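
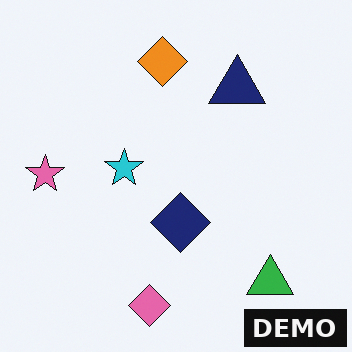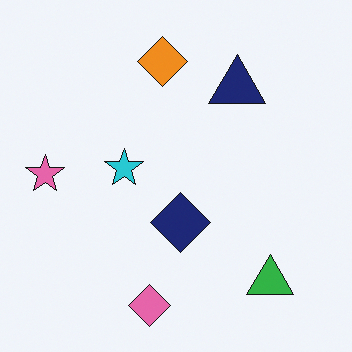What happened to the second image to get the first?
Watermarked with the text "DEMO" in the lower-right corner.

A dark label reading "DEMO" appears in the lower-right corner.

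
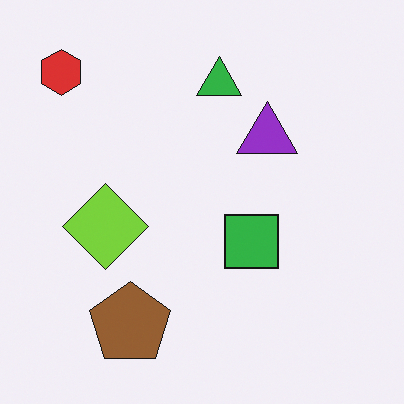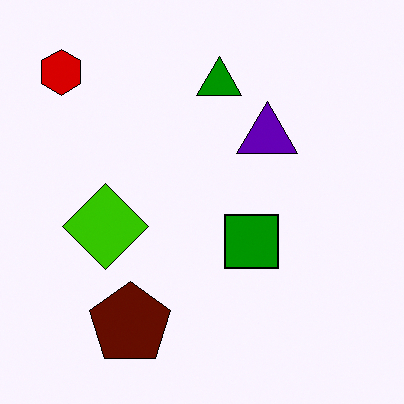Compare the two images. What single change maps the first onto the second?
Boosted in contrast.

Tones are pushed away from mid-grey across the whole image — a global contrast change.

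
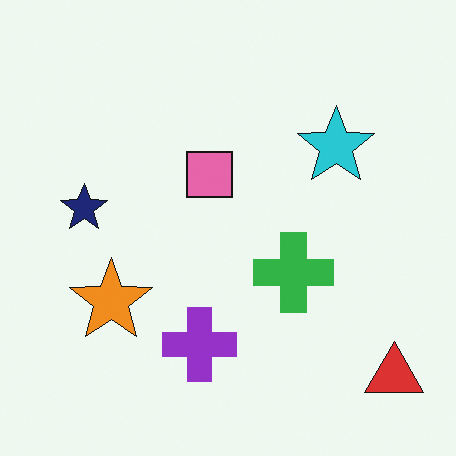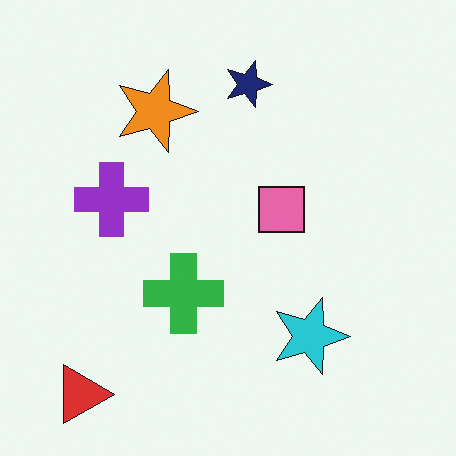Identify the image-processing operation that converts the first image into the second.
The second image is the first rotated 90° clockwise.

The red triangle sits in the bottom-right of the first image and the bottom-left of the second — consistent with a whole-image 90° clockwise rotation.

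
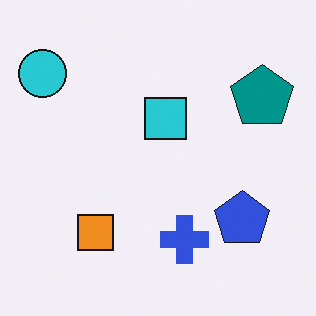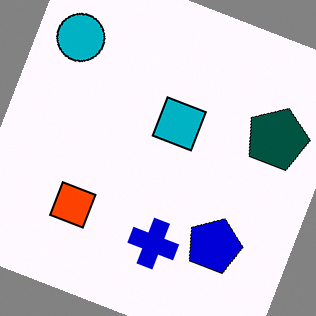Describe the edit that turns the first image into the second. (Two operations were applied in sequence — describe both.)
The image was given much higher contrast, then rotated clockwise by a clearly visible amount.

Tones are pushed away from mid-grey across the whole image — a global contrast change. Every shape is tilted by the same angle and the image corners show triangular fill wedges — a whole-image rotation by a non-right angle.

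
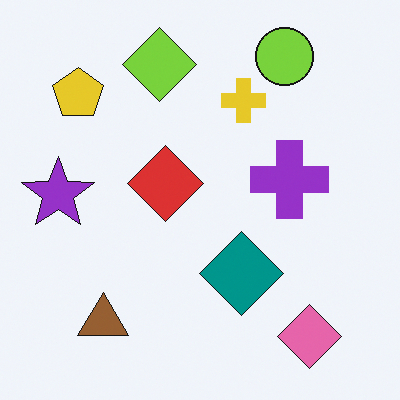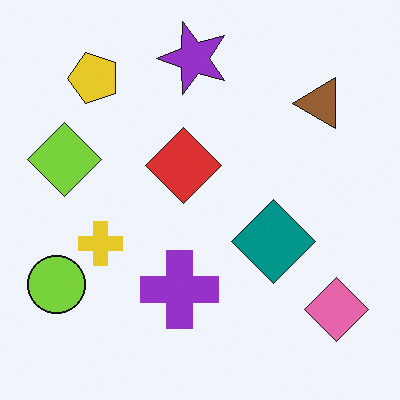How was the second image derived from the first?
The image was transposed (reflected across the top-left ↔ bottom-right diagonal).

Shapes have swapped their row and column positions — what was in the top-right is now in the bottom-left — a diagonal reflection.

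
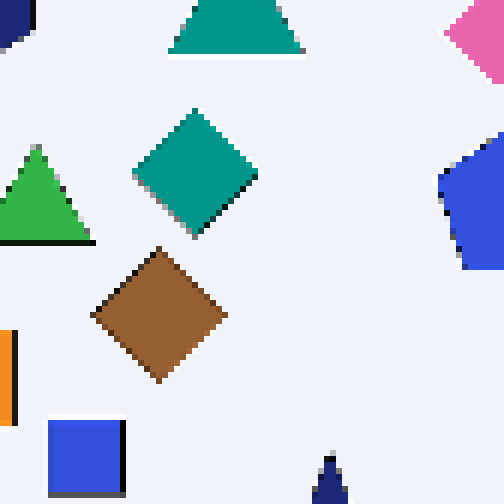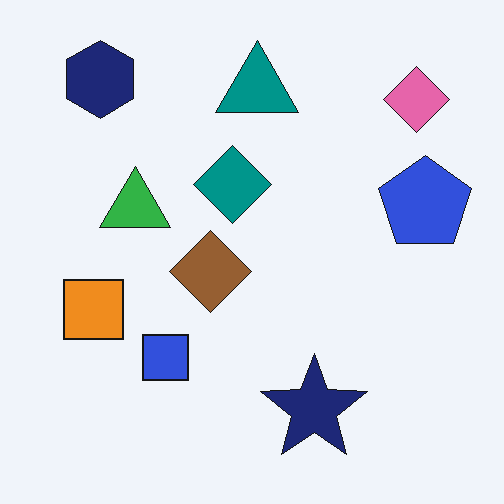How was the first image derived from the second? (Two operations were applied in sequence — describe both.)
This is the original image cropped to a noticeably smaller region and rescaled, then moderately pixelated.

The visible shapes are larger and the field of view is narrower; shapes near the original edges may be partly or wholly outside the frame — a crop-and-rescale. Shapes are reduced to large square blocks; fine edges and outlines are lost — a downscale-then-upscale (mosaic) effect.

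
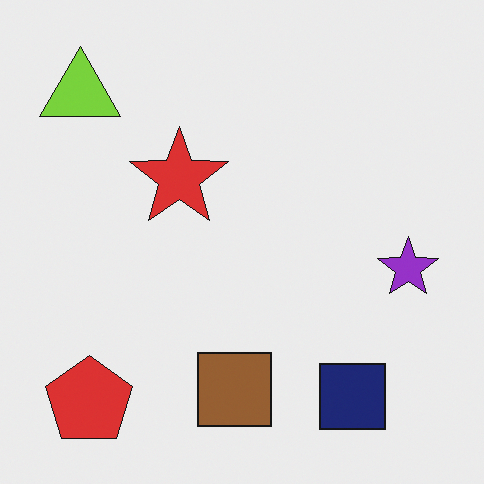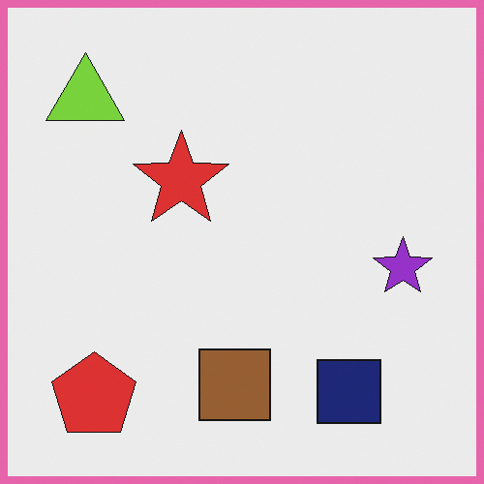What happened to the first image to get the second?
Framed with a pink border.

A solid pink frame runs around the edge of the second image, with the content slightly shrunk inside it.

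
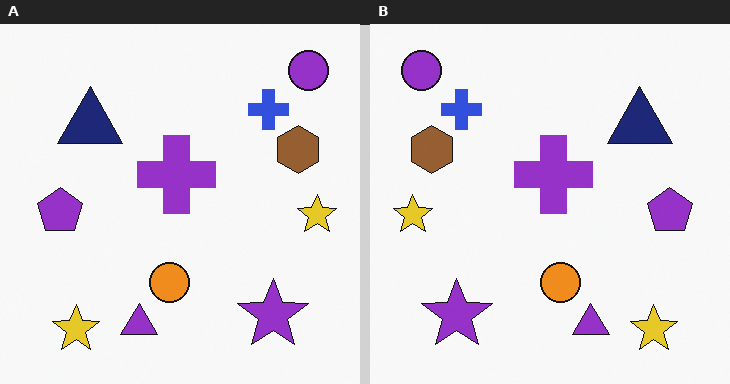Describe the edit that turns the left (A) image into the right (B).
The transformation is: flipped horizontally (left ↔ right).

The purple circle is in the top-right of the left (A) image and the top-left of the right (B) — shapes on opposite sides of the vertical midline have swapped in a mirror flip.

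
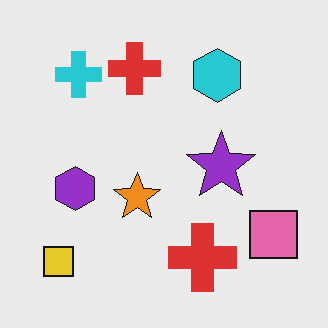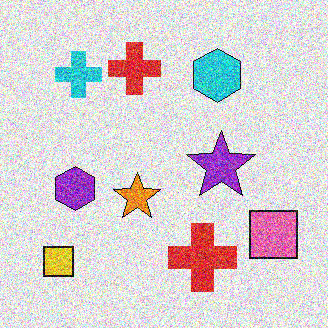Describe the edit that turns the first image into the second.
The second image is the first degraded with heavy additive noise.

Random speckle covers the whole image, including the flat background.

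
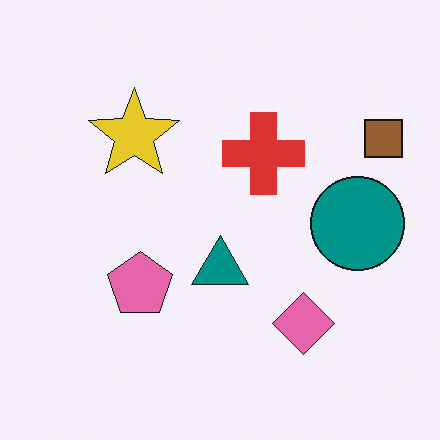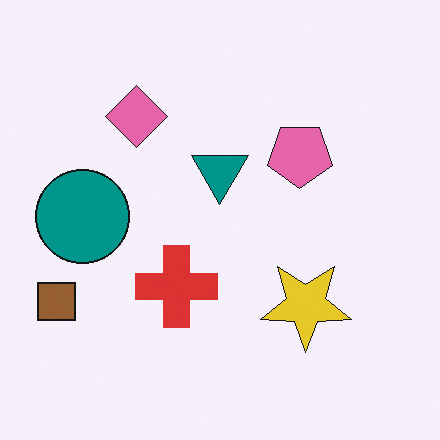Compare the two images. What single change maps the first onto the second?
The transformation is: rotated 180°.

The brown square sits in the top-right of the first image and the bottom-left of the second — consistent with a whole-image 180° rotation.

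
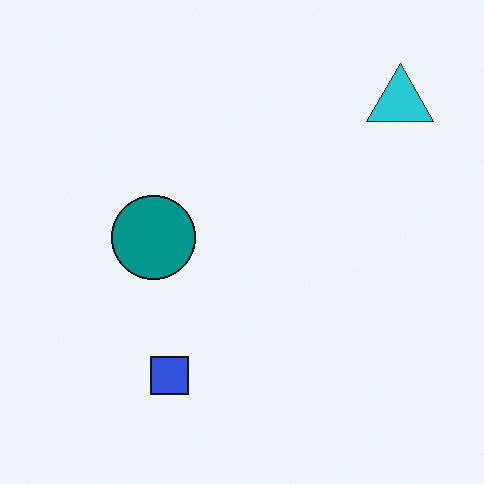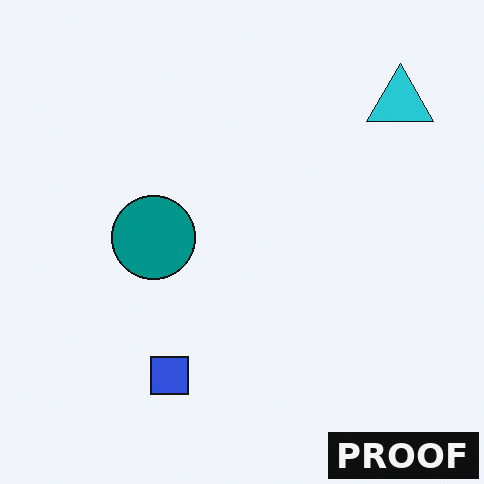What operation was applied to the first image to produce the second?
Watermarked with the text "PROOF" in the lower-right corner.

A dark label reading "PROOF" appears in the lower-right corner.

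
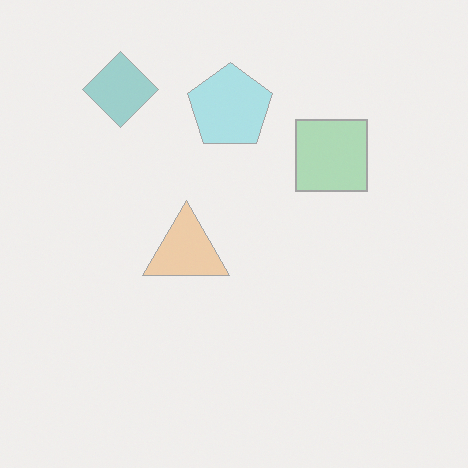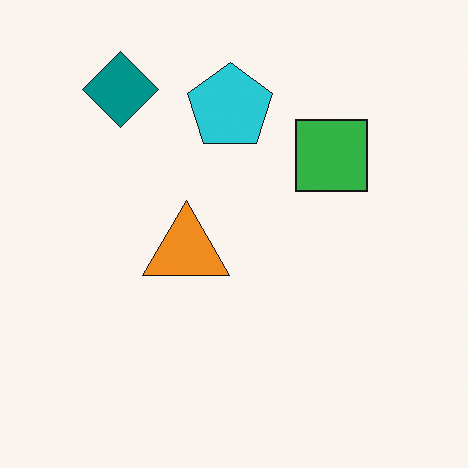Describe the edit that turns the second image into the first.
The first image is the second given much lower contrast.

Tones are pushed toward mid-grey across the whole image — a global contrast change.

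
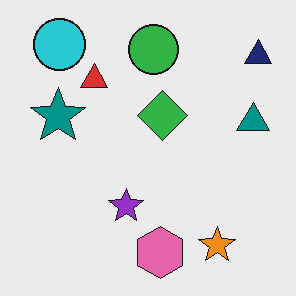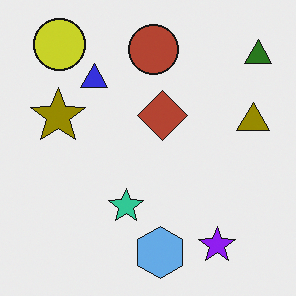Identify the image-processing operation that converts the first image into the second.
Hue-shifted by a large amount.

Every shape's color has rotated by the same amount around the hue wheel — a uniform hue shift.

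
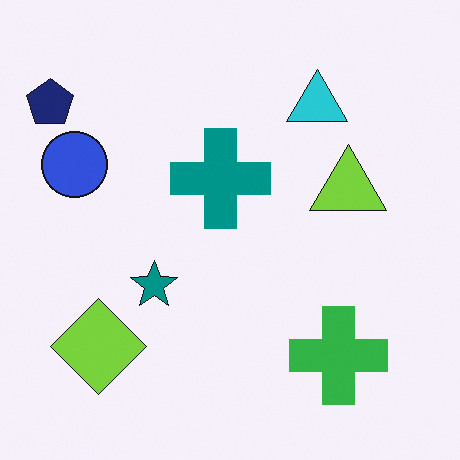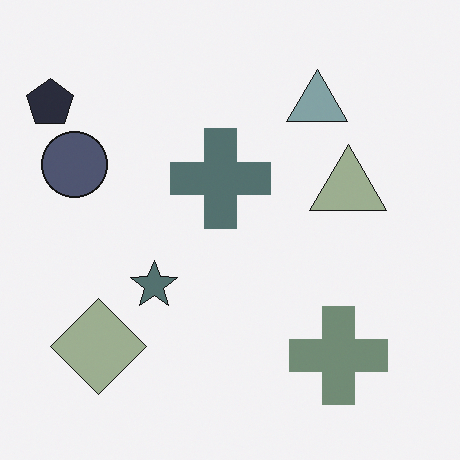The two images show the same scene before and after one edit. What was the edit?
The image was heavily desaturated.

All colors are more muted and greyish — a global saturation change.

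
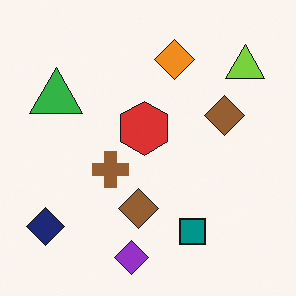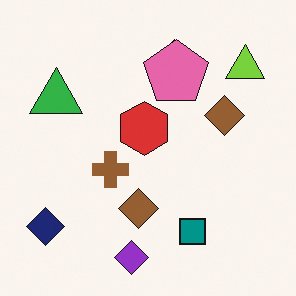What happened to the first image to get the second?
This is the original image overlaid with an additional pink pentagon.

A pink pentagon appears in the second image that is absent from the first.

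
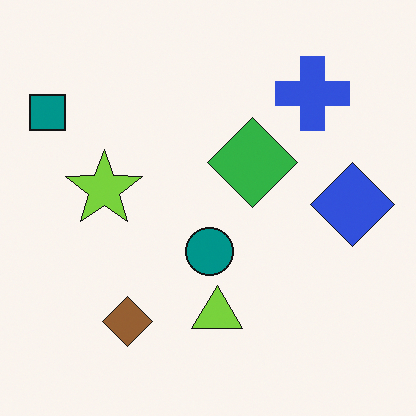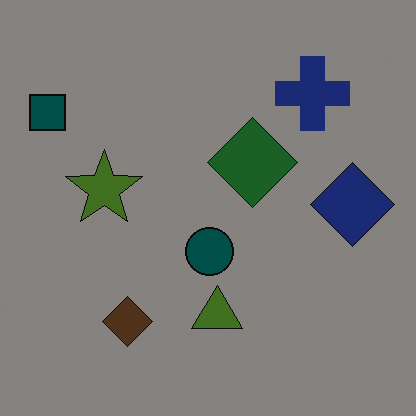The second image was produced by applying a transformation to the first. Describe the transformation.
The image was darkened a lot.

Every pixel — background and shapes alike — is uniformly darkened.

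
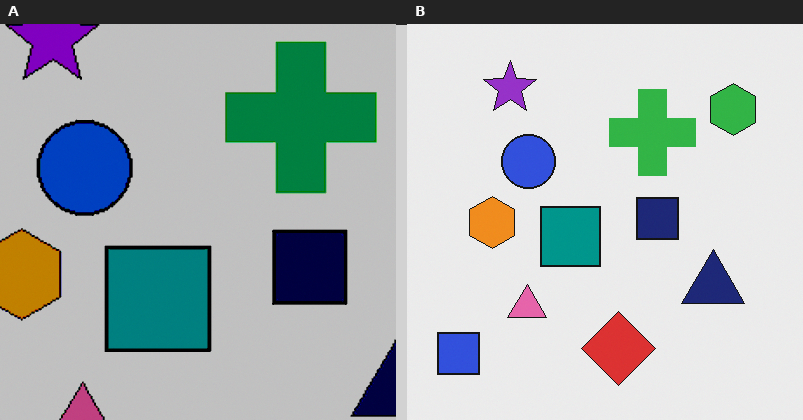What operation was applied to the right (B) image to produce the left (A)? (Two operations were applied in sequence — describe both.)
The left (A) image is the right (B) cropped to a noticeably smaller region and rescaled, then aggressively posterized.

The visible shapes are larger and the field of view is narrower; shapes near the original edges may be partly or wholly outside the frame — a crop-and-rescale. Each flat color has snapped to a coarser quantized level — most visibly, the near-white background has dropped to a flat grey.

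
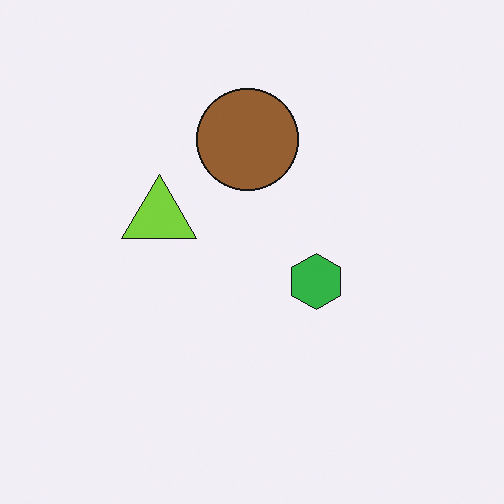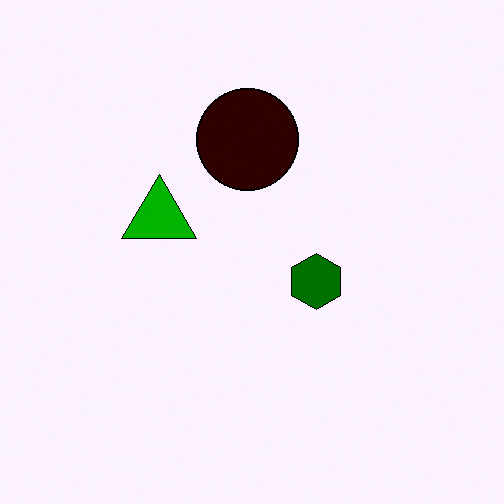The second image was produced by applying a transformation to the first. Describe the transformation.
It was boosted in contrast.

Tones are pushed away from mid-grey across the whole image — a global contrast change.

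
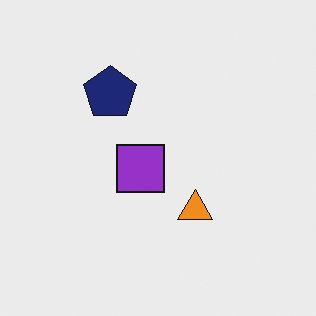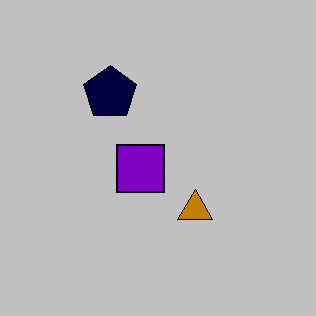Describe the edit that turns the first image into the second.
The image was aggressively posterized.

Each flat color has snapped to a coarser quantized level — most visibly, the near-white background has dropped to a flat grey.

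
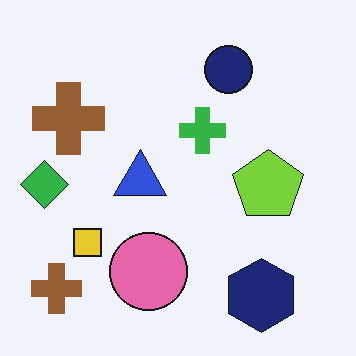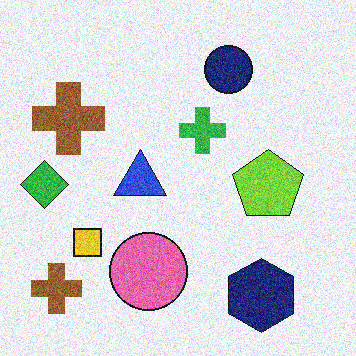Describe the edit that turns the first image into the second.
This is the original image degraded with moderate additive noise.

Random speckle covers the whole image, including the flat background.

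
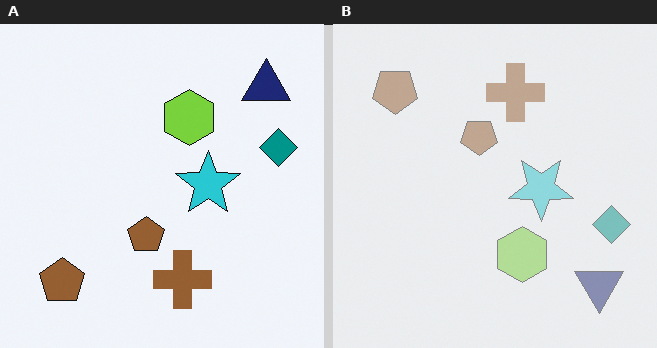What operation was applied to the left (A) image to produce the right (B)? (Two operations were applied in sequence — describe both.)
The right (B) image is the left (A) given much lower contrast, then flipped vertically (top ↔ bottom).

Tones are pushed toward mid-grey across the whole image — a global contrast change. The navy triangle is in the top-right of the left (A) image and the bottom-right of the right (B) — shapes on opposite sides of the horizontal midline have swapped in a mirror flip.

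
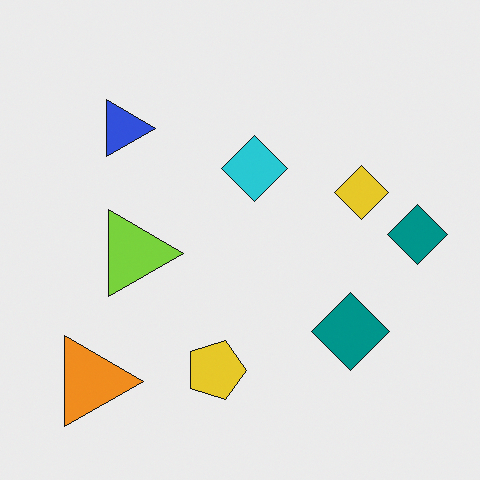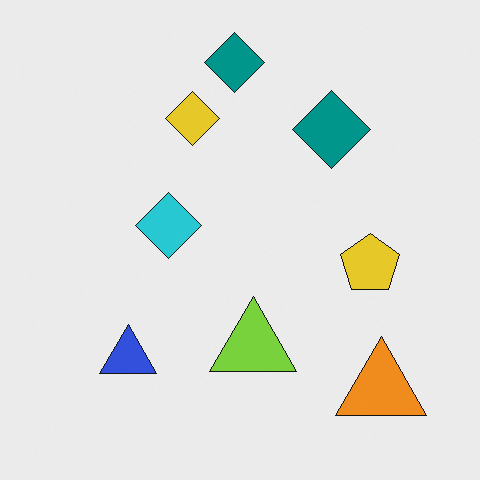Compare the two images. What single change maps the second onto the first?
This is the original image rotated 90° clockwise.

The orange triangle sits in the bottom-right of the second image and the bottom-left of the first — consistent with a whole-image 90° clockwise rotation.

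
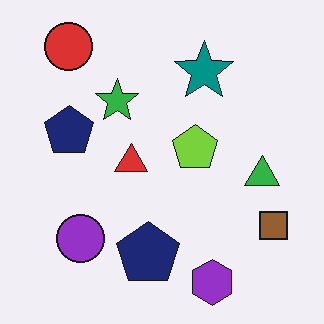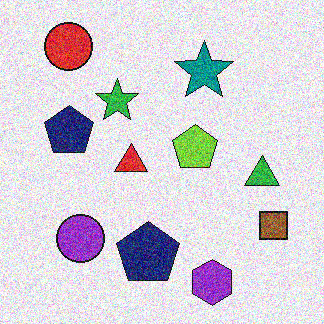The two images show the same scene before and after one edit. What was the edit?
This is the original image degraded with a thick layer of grain.

Random speckle covers the whole image, including the flat background.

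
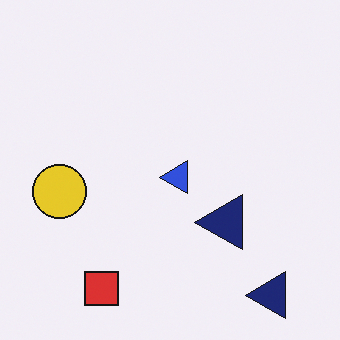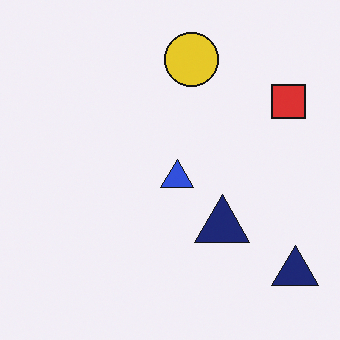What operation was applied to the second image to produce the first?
The transformation is: transposed (reflected across the top-left ↔ bottom-right diagonal).

Shapes have swapped their row and column positions — what was in the top-right is now in the bottom-left — a diagonal reflection.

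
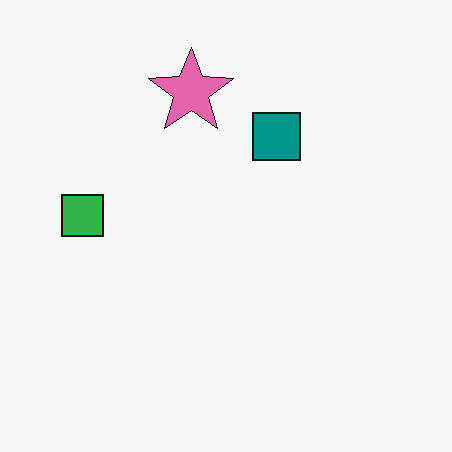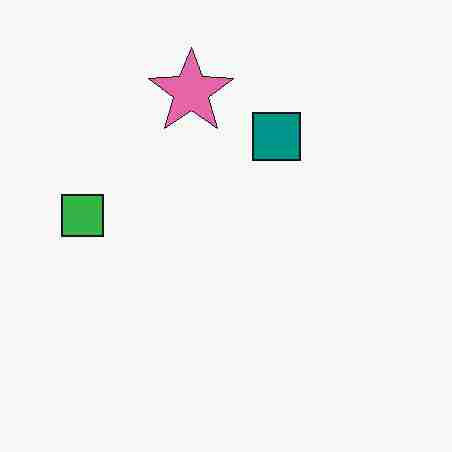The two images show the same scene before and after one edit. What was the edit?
The transformation is: heavily JPEG-compressed with obvious blocking artifacts.

Blocky 8×8 compression artifacts appear around shape edges and the flat background shows ringing — characteristic JPEG degradation.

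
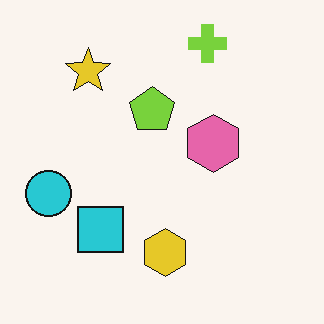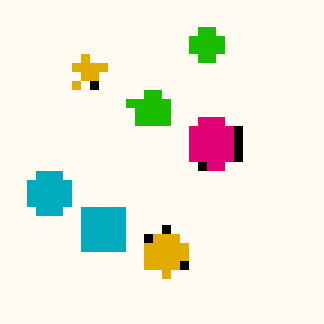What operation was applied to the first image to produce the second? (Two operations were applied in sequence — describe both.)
This is the original image boosted in contrast, then heavily pixelated into large blocks.

Tones are pushed away from mid-grey across the whole image — a global contrast change. Shapes are reduced to large square blocks; fine edges and outlines are lost — a downscale-then-upscale (mosaic) effect.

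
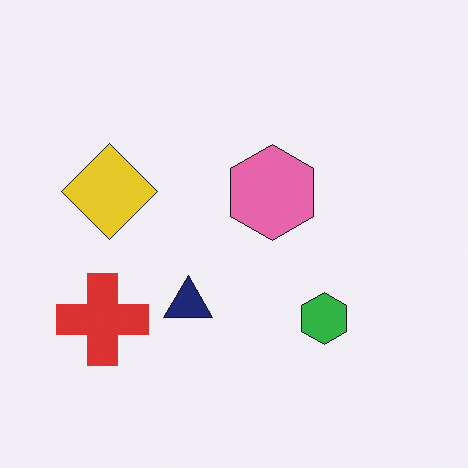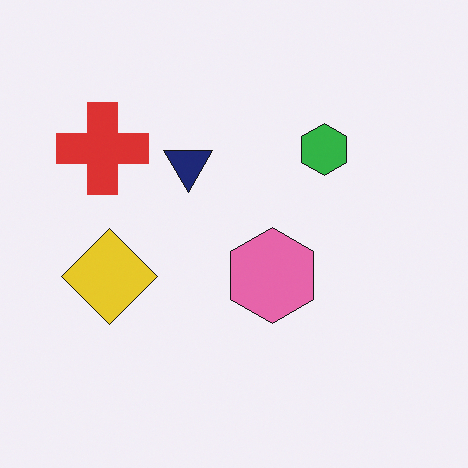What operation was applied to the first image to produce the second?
The second image is the first flipped vertically (top ↔ bottom).

The red cross is in the bottom-left of the first image and the top-left of the second — shapes on opposite sides of the horizontal midline have swapped in a mirror flip.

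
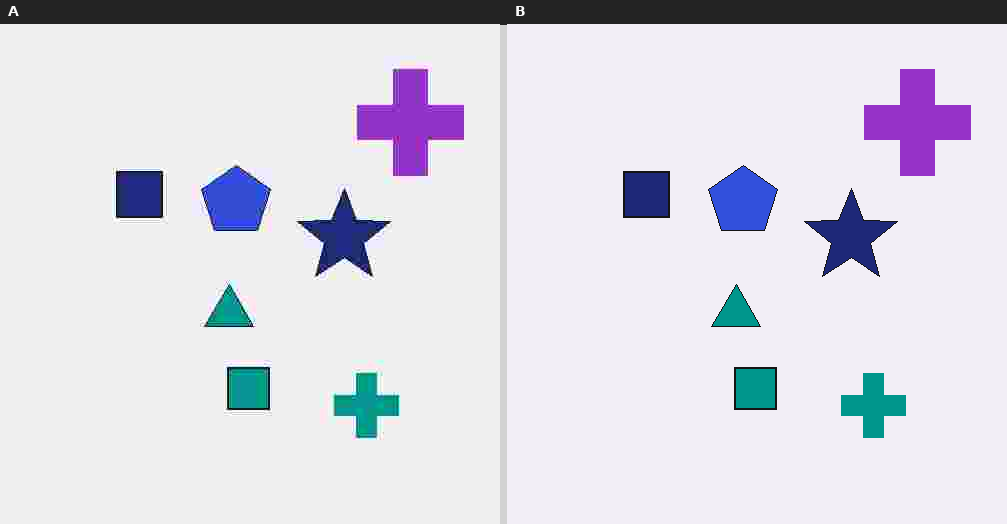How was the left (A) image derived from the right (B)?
It was heavily JPEG-compressed with obvious blocking artifacts.

Blocky 8×8 compression artifacts appear around shape edges and the flat background shows ringing — characteristic JPEG degradation.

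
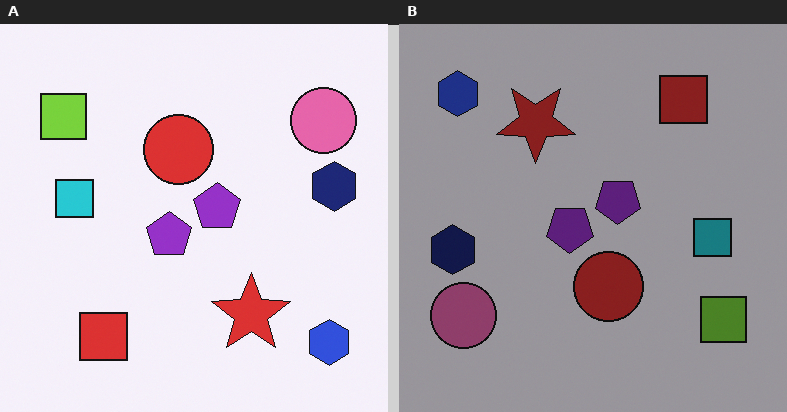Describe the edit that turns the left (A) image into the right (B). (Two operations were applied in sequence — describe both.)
This is the original image noticeably darkened, then rotated 180°.

Every pixel — background and shapes alike — is uniformly darkened. The blue hexagon sits in the bottom-right of the left (A) image and the top-left of the right (B) — consistent with a whole-image 180° rotation.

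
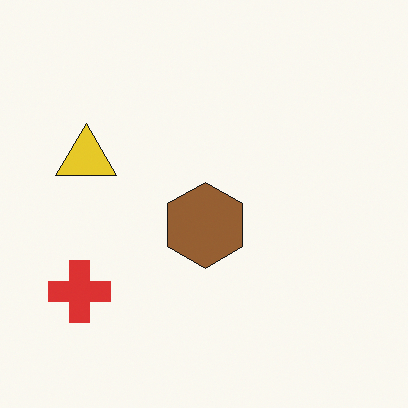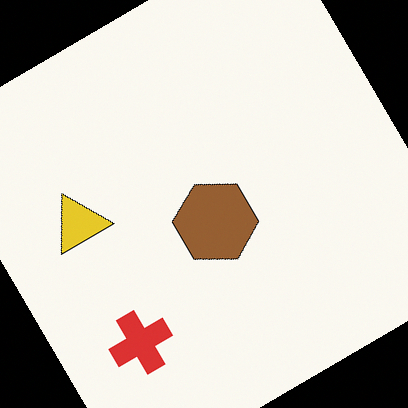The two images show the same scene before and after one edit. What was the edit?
The transformation is: rotated counter-clockwise by a large amount — several tens of degrees.

Every shape is tilted by the same angle and the image corners show triangular fill wedges — a whole-image rotation by a non-right angle.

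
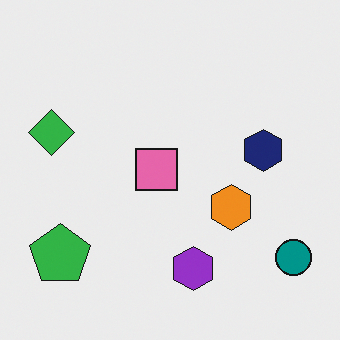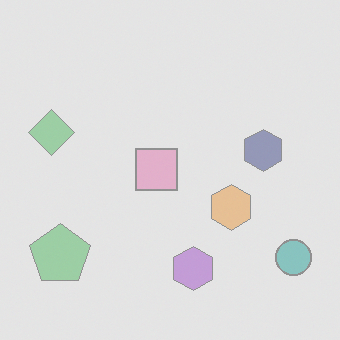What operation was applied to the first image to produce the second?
The second image is the first given much lower contrast.

Tones are pushed toward mid-grey across the whole image — a global contrast change.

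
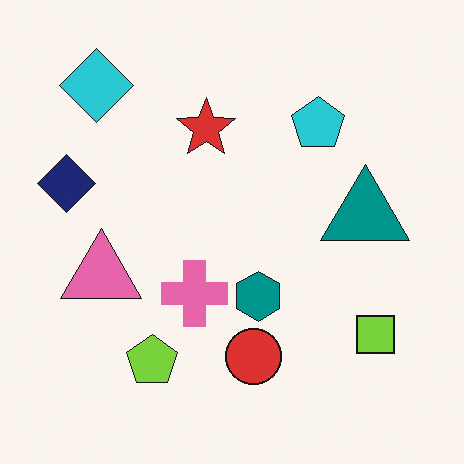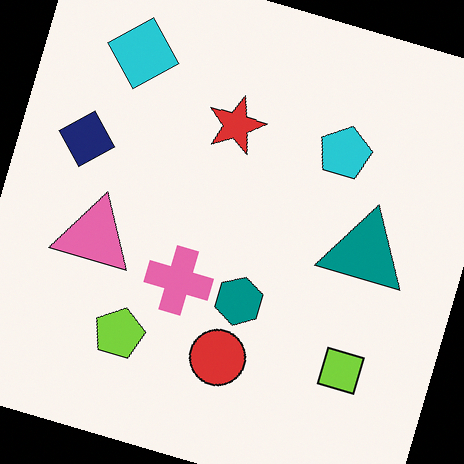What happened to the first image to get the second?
Rotated clockwise by a clearly visible amount.

Every shape is tilted by the same angle and the image corners show triangular fill wedges — a whole-image rotation by a non-right angle.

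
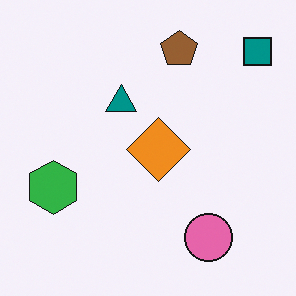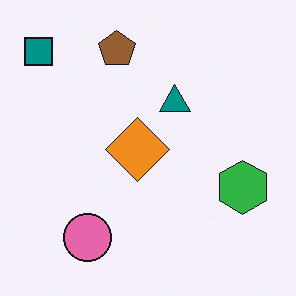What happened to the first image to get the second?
The second image is the first flipped horizontally (left ↔ right).

The teal square is in the top-right of the first image and the top-left of the second — shapes on opposite sides of the vertical midline have swapped in a mirror flip.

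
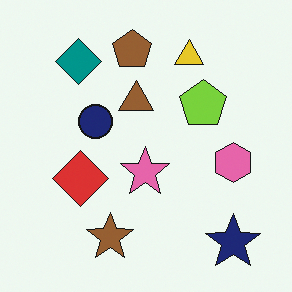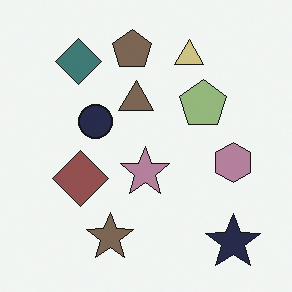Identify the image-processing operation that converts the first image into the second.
It was heavily desaturated.

All colors are more muted and greyish — a global saturation change.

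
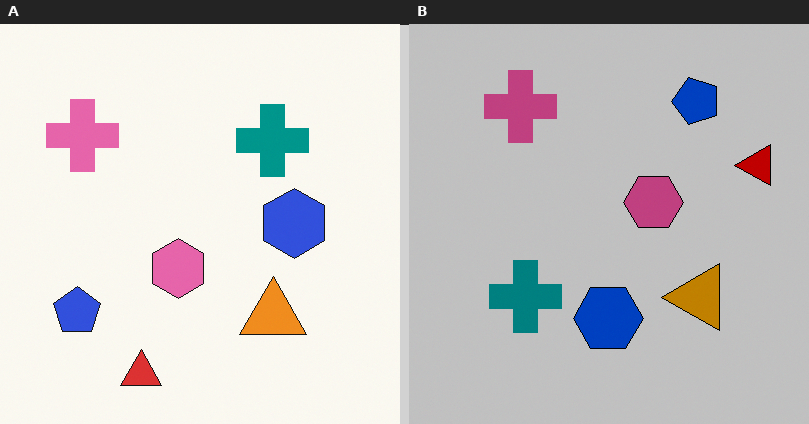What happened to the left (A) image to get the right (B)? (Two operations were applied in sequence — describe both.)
It was transposed (reflected across the top-left ↔ bottom-right diagonal), then heavily posterized to just a handful of flat colors.

Shapes have swapped their row and column positions — what was in the top-right is now in the bottom-left — a diagonal reflection. Each flat color has snapped to a coarser quantized level — most visibly, the near-white background has dropped to a flat grey.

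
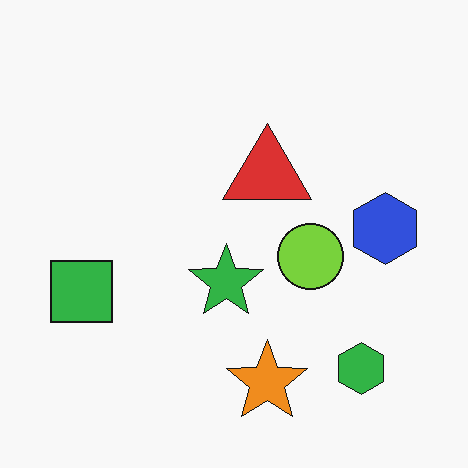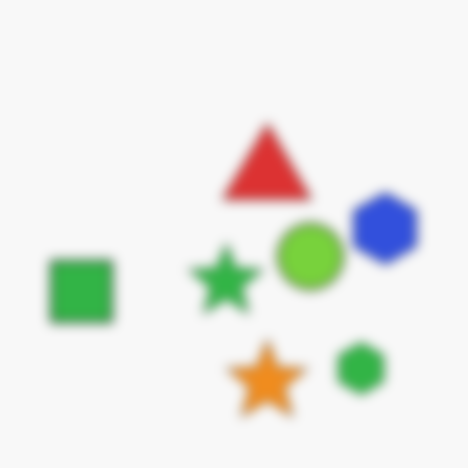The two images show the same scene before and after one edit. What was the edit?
The transformation is: strongly gaussian-blurred.

Shape edges and outlines are uniformly softened across the whole image.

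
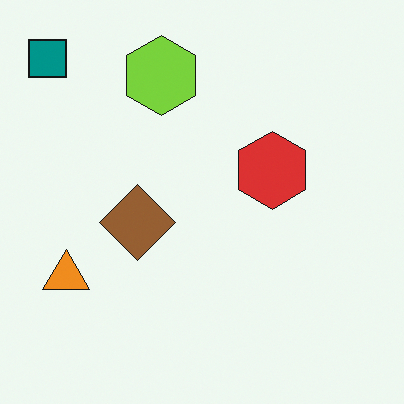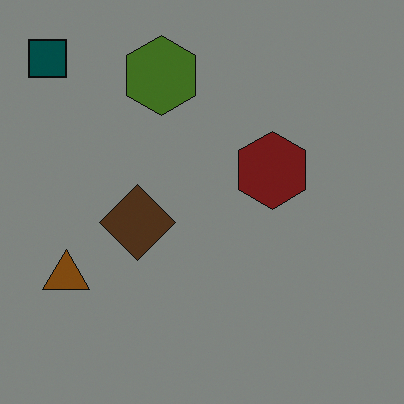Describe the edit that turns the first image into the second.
The transformation is: darkened a lot.

Every pixel — background and shapes alike — is uniformly darkened.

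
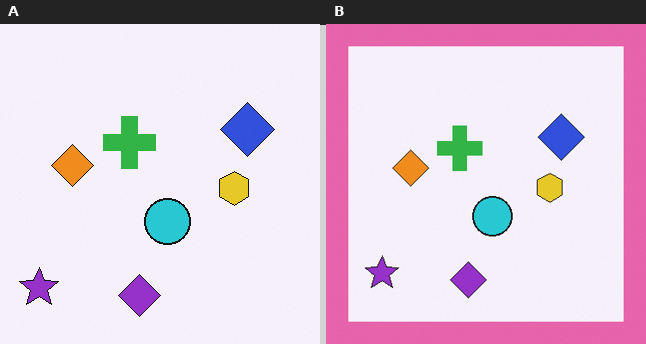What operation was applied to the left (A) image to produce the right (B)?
Framed with a pink border.

A solid pink frame runs around the edge of the right (B) image, with the content slightly shrunk inside it.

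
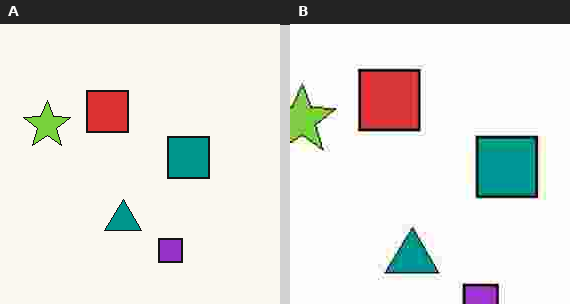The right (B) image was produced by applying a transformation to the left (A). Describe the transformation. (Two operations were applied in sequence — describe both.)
The right (B) image is the left (A) cropped to a modestly smaller region and rescaled, then degraded with heavy JPEG compression.

The visible shapes are larger and the field of view is narrower; shapes near the original edges may be partly or wholly outside the frame — a crop-and-rescale. Blocky 8×8 compression artifacts appear around shape edges and the flat background shows ringing — characteristic JPEG degradation.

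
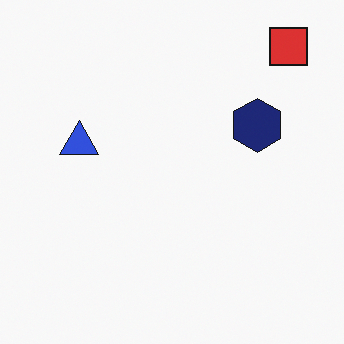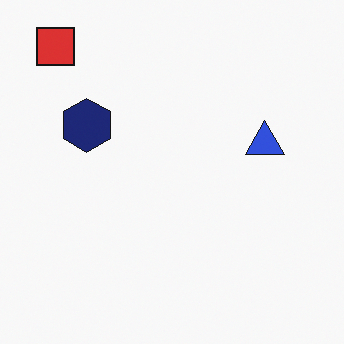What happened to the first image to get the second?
Flipped horizontally (left ↔ right).

The red square is in the top-right of the first image and the top-left of the second — shapes on opposite sides of the vertical midline have swapped in a mirror flip.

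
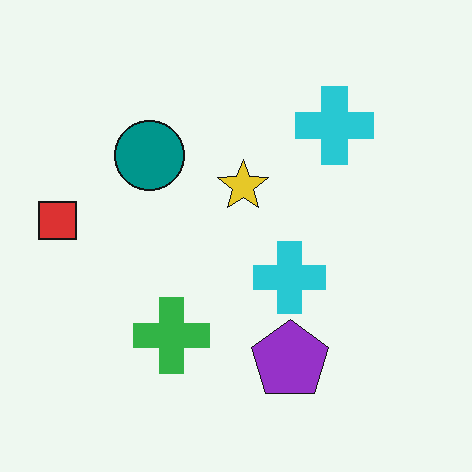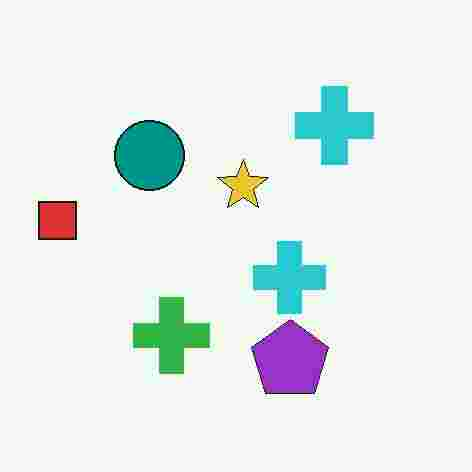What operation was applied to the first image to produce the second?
This is the original image degraded with heavy JPEG compression.

Blocky 8×8 compression artifacts appear around shape edges and the flat background shows ringing — characteristic JPEG degradation.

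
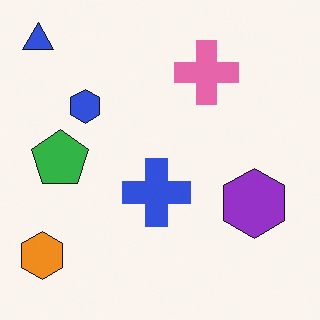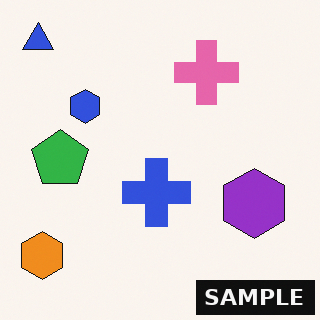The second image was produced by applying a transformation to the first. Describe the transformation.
The image was watermarked with the text "SAMPLE" in the lower-right corner.

A dark label reading "SAMPLE" appears in the lower-right corner.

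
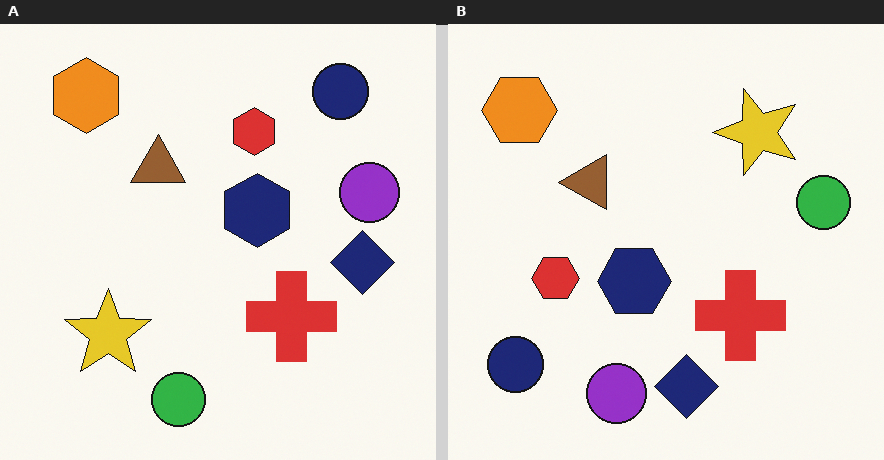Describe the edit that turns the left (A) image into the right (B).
It was transposed (reflected across the top-left ↔ bottom-right diagonal).

Shapes have swapped their row and column positions — what was in the top-right is now in the bottom-left — a diagonal reflection.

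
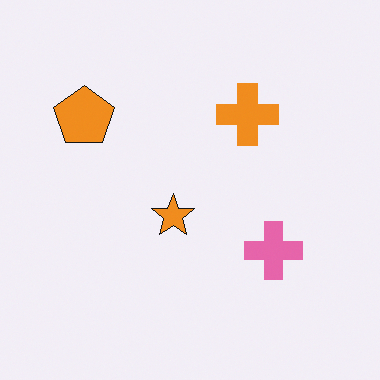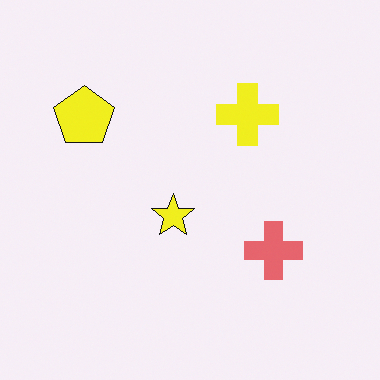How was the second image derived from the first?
It was hue-shifted slightly.

Every shape's color has rotated by the same amount around the hue wheel — a uniform hue shift.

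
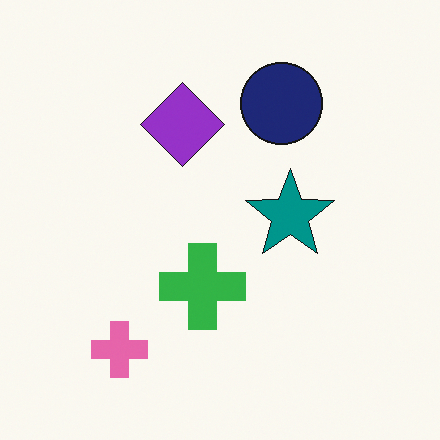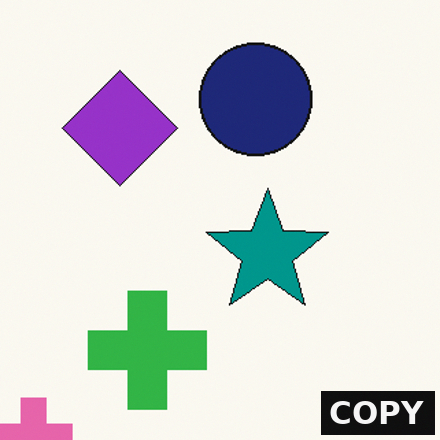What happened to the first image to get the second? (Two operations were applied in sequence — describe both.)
This is the original image cropped slightly and scaled back up, then watermarked with the text "COPY" in the lower-right corner.

The visible shapes are larger and the field of view is narrower; shapes near the original edges may be partly or wholly outside the frame — a crop-and-rescale. A dark label reading "COPY" appears in the lower-right corner.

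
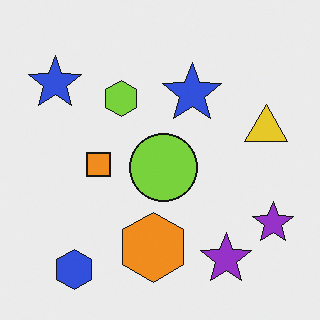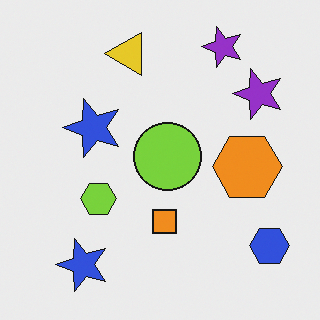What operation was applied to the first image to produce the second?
The second image is the first rotated 90° counter-clockwise.

The blue hexagon sits in the bottom-left of the first image and the bottom-right of the second — consistent with a whole-image 90° counter-clockwise rotation.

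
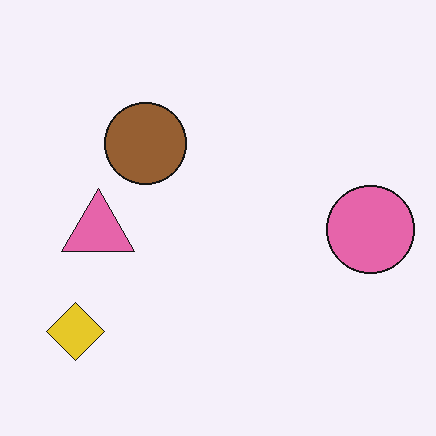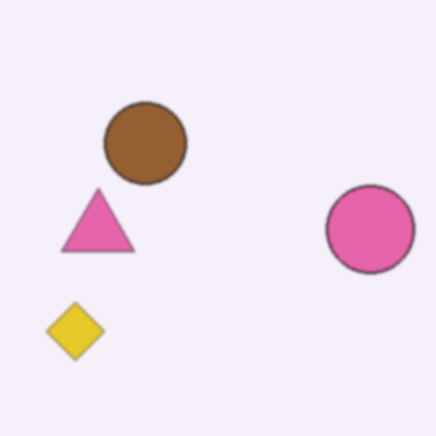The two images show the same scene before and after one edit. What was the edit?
It was given a subtle gaussian blur.

Shape edges and outlines are uniformly softened across the whole image.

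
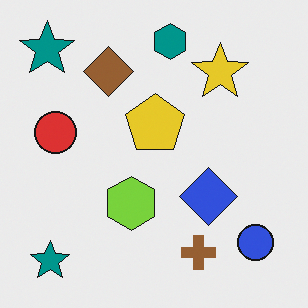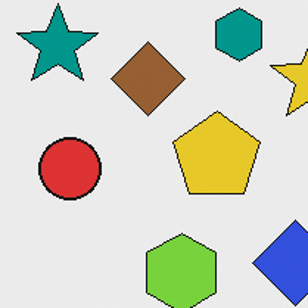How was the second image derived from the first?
This is the original image cropped to a modestly smaller region and rescaled.

The visible shapes are larger and the field of view is narrower; shapes near the original edges may be partly or wholly outside the frame — a crop-and-rescale.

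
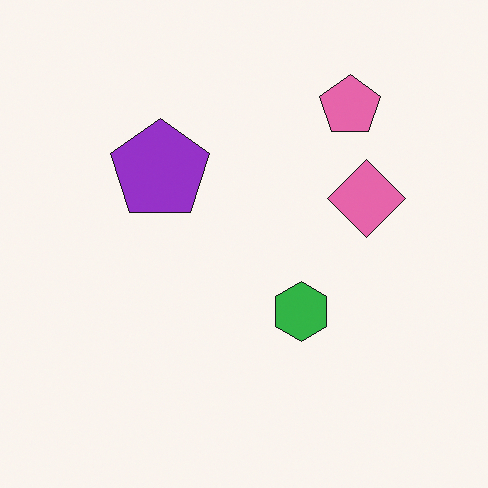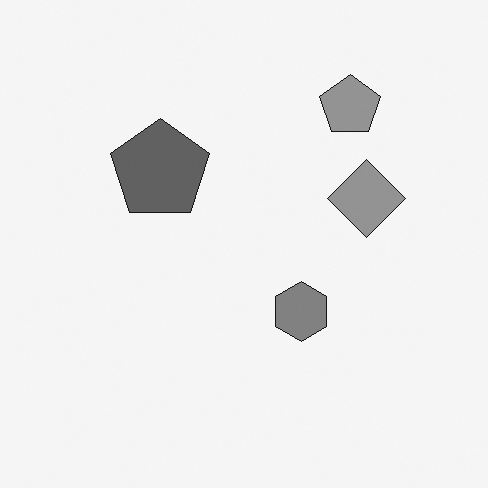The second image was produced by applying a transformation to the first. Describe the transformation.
Converted to grayscale.

All color is removed — every shape is now a shade of grey.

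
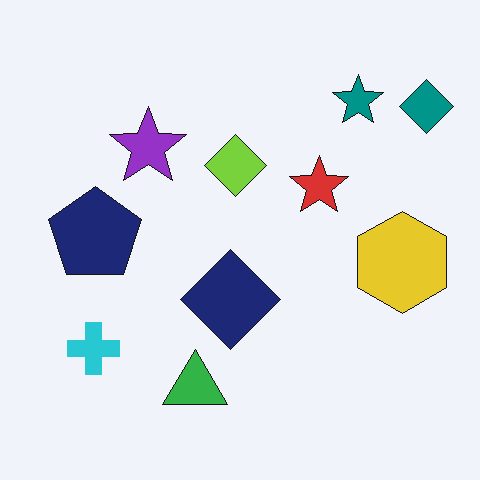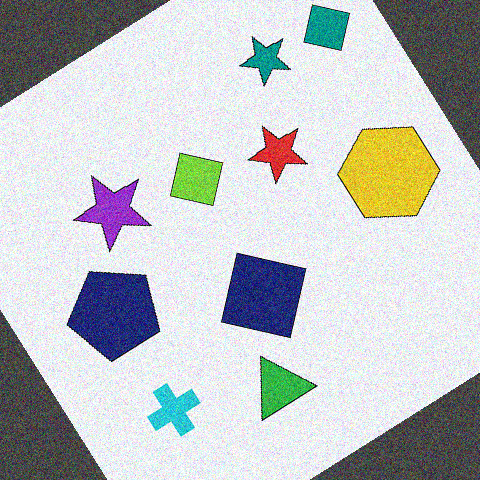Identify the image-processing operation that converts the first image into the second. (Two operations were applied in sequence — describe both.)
The image was rotated counter-clockwise by a large amount — several tens of degrees, then degraded with moderate additive noise.

Every shape is tilted by the same angle and the image corners show triangular fill wedges — a whole-image rotation by a non-right angle. Random speckle covers the whole image, including the flat background.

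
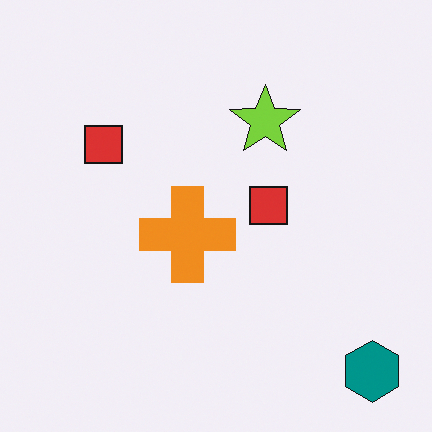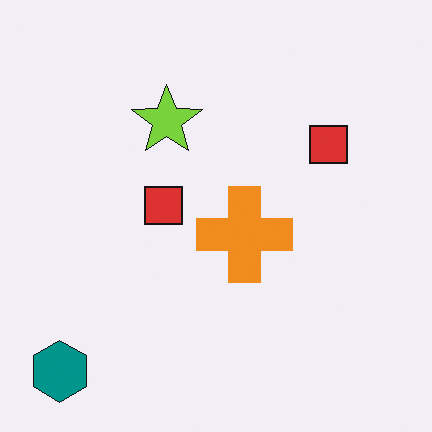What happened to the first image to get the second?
It was flipped horizontally (left ↔ right).

The teal hexagon is in the bottom-right of the first image and the bottom-left of the second — shapes on opposite sides of the vertical midline have swapped in a mirror flip.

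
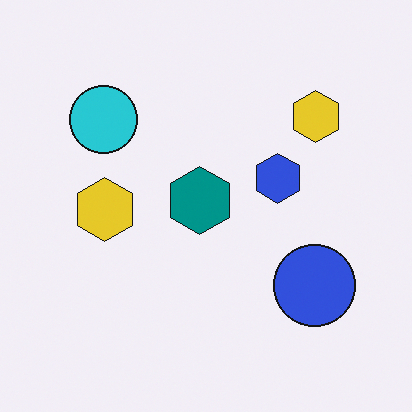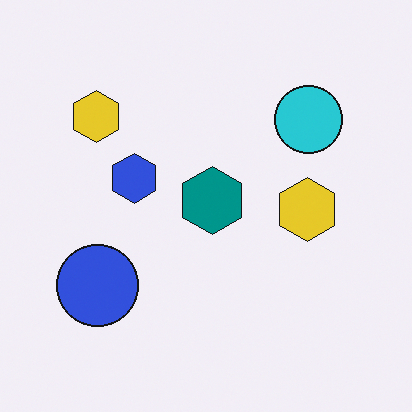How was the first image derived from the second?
The first image is the second flipped horizontally (left ↔ right).

The blue circle is in the bottom-left of the second image and the bottom-right of the first — shapes on opposite sides of the vertical midline have swapped in a mirror flip.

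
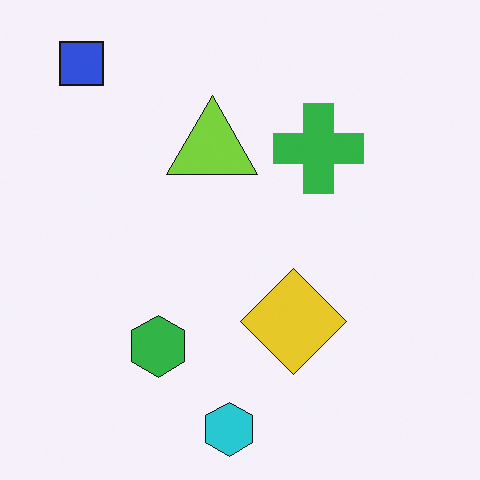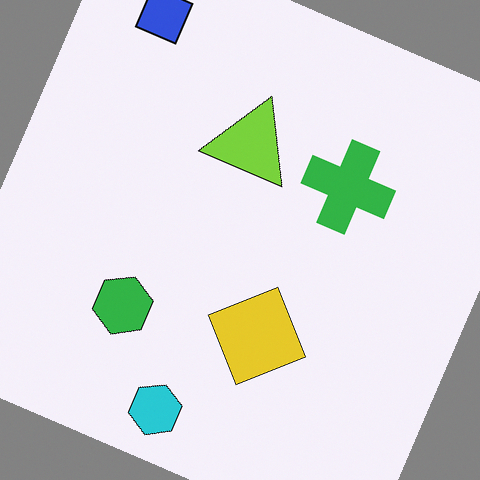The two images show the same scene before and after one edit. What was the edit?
The second image is the first rotated clockwise by a moderate amount.

Every shape is tilted by the same angle and the image corners show triangular fill wedges — a whole-image rotation by a non-right angle.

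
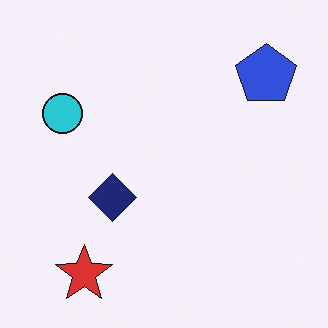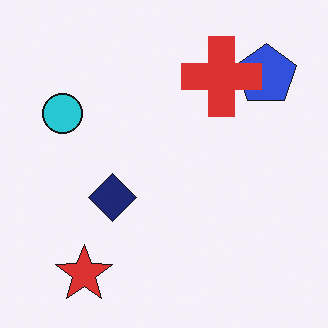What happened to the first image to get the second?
This is the original image overlaid with an additional red cross.

A red cross appears in the second image that is absent from the first.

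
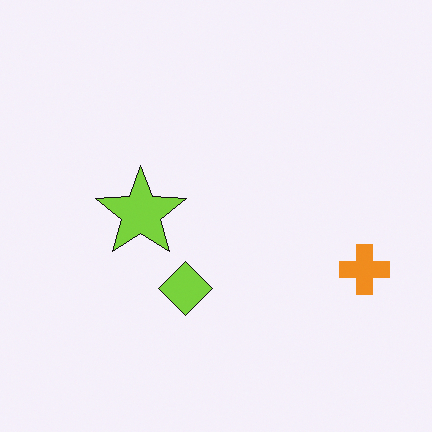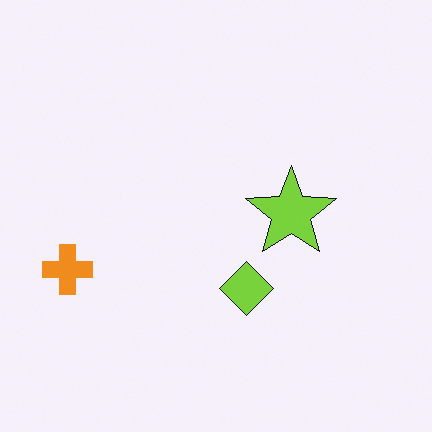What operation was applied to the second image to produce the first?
The first image is the second flipped horizontally (left ↔ right).

The orange cross is in the left of the second image and the right of the first — shapes on opposite sides of the vertical midline have swapped in a mirror flip.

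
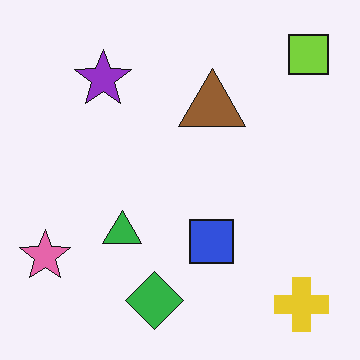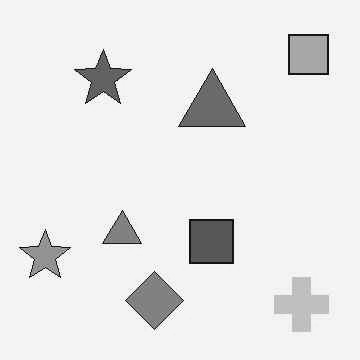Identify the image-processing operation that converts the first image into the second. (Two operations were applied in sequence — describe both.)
This is the original image given moderate JPEG compression, then converted to grayscale.

Blocky 8×8 compression artifacts appear around shape edges and the flat background shows ringing — characteristic JPEG degradation. All color is removed — every shape is now a shade of grey.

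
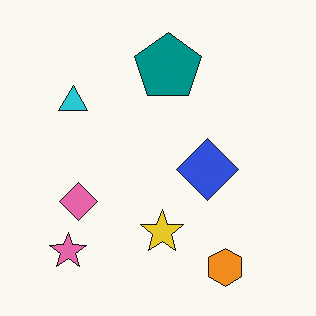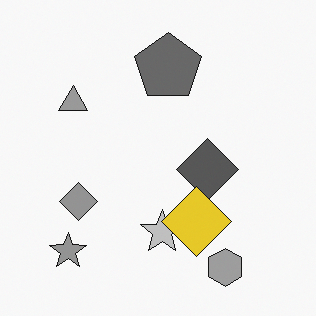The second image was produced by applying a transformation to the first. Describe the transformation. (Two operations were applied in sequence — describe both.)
It was converted to grayscale, then overlaid with an additional yellow diamond.

All color is removed — every shape is now a shade of grey. A yellow diamond appears in the second image that is absent from the first.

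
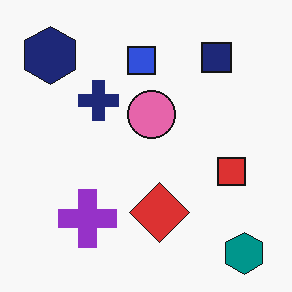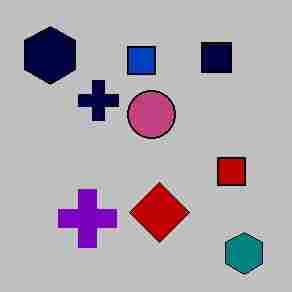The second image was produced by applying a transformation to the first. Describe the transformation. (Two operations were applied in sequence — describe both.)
The image was heavily posterized to just a handful of flat colors, then degraded with heavy JPEG compression.

Each flat color has snapped to a coarser quantized level — most visibly, the near-white background has dropped to a flat grey. Blocky 8×8 compression artifacts appear around shape edges and the flat background shows ringing — characteristic JPEG degradation.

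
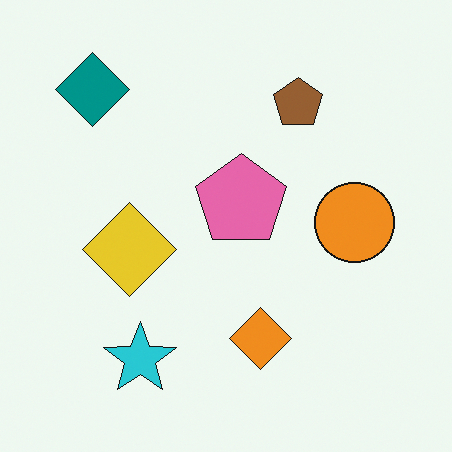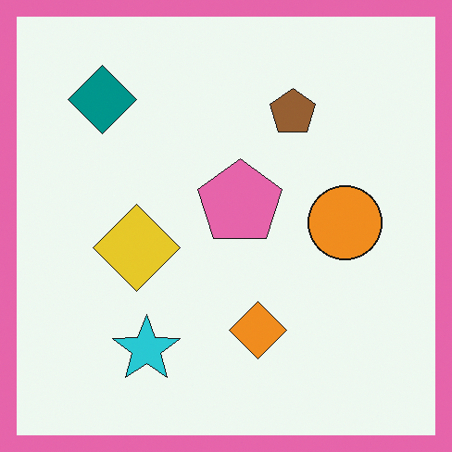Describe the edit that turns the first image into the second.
This is the original image framed with a pink border.

A solid pink frame runs around the edge of the second image, with the content slightly shrunk inside it.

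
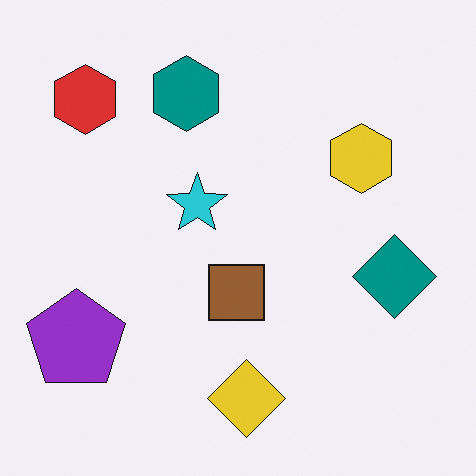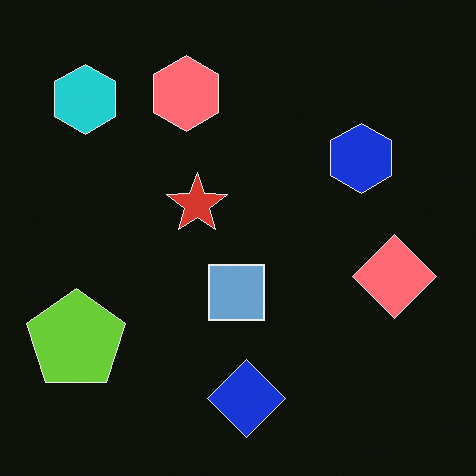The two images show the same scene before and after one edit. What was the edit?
The second image is the first color-inverted (negative).

The light background has become dark and every shape's color is its complement — a photographic negative.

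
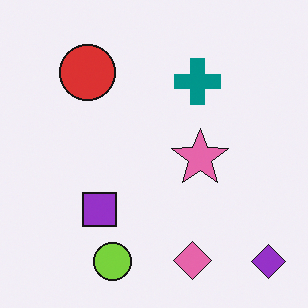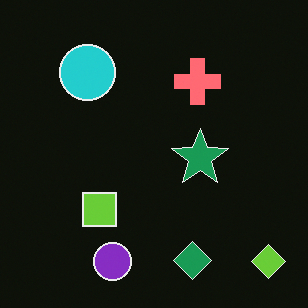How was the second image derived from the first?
It was color-inverted (negative).

The light background has become dark and every shape's color is its complement — a photographic negative.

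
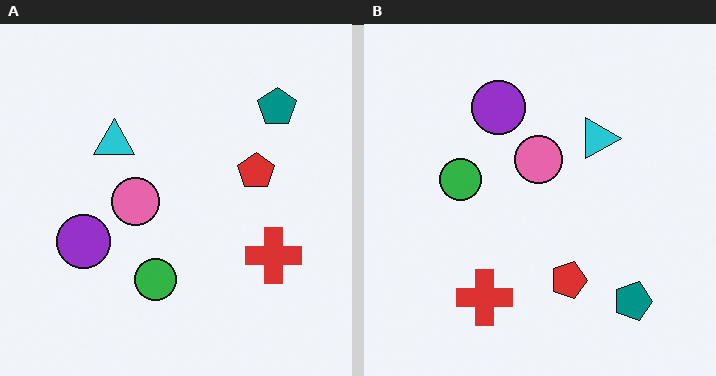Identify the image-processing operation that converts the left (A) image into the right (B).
The transformation is: rotated 90° clockwise.

The teal pentagon sits in the top-right of the left (A) image and the bottom-right of the right (B) — consistent with a whole-image 90° clockwise rotation.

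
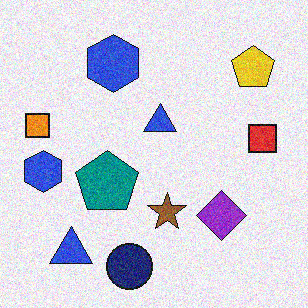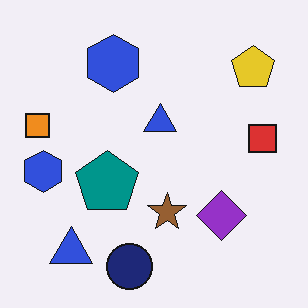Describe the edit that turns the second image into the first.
It was degraded with visible gaussian noise.

Random speckle covers the whole image, including the flat background.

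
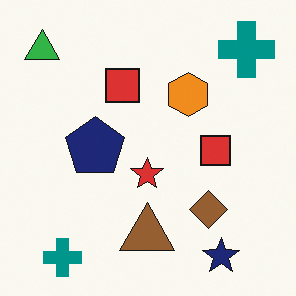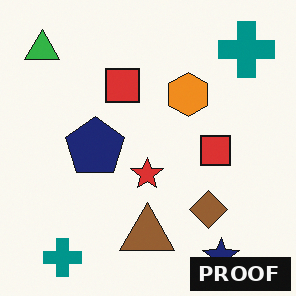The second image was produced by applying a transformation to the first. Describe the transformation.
The second image is the first watermarked with the text "PROOF" in the lower-right corner.

A dark label reading "PROOF" appears in the lower-right corner.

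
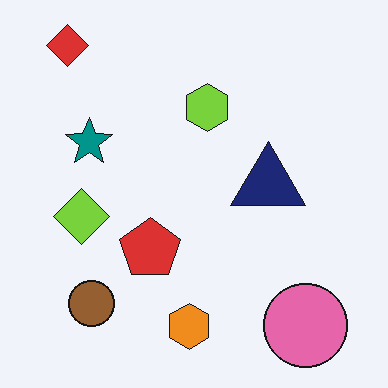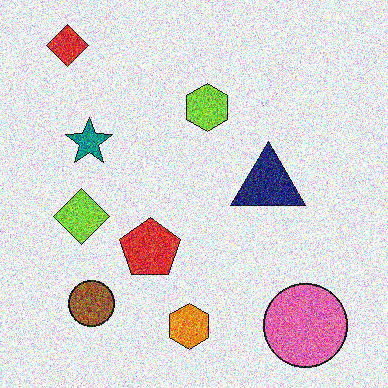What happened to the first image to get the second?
Degraded with a thick layer of grain.

Random speckle covers the whole image, including the flat background.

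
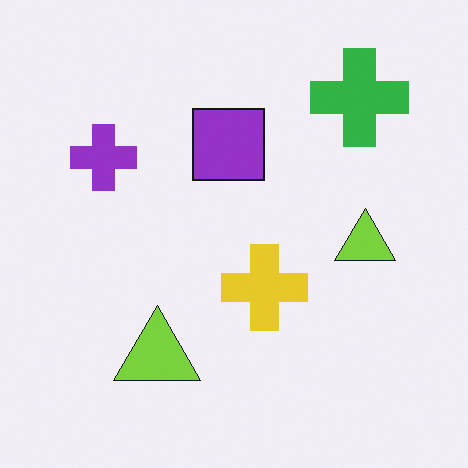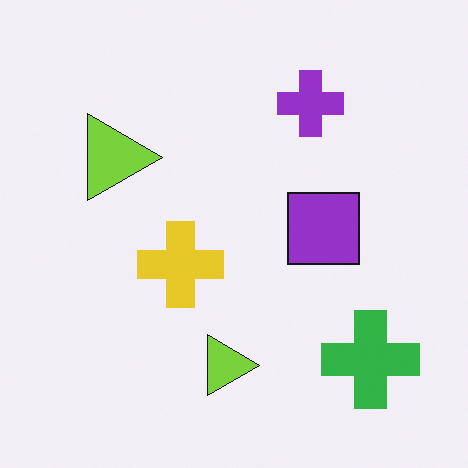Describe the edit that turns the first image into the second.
It was rotated 90° clockwise.

The green cross sits in the top-right of the first image and the bottom-right of the second — consistent with a whole-image 90° clockwise rotation.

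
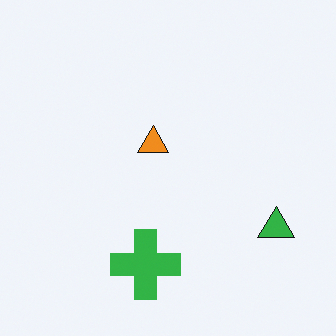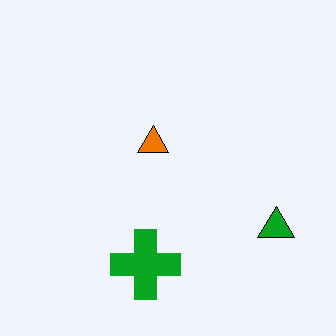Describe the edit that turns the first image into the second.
The transformation is: given slightly increased contrast.

Tones are pushed away from mid-grey across the whole image — a global contrast change.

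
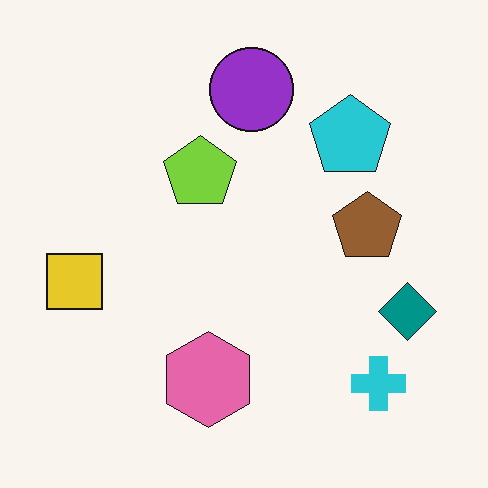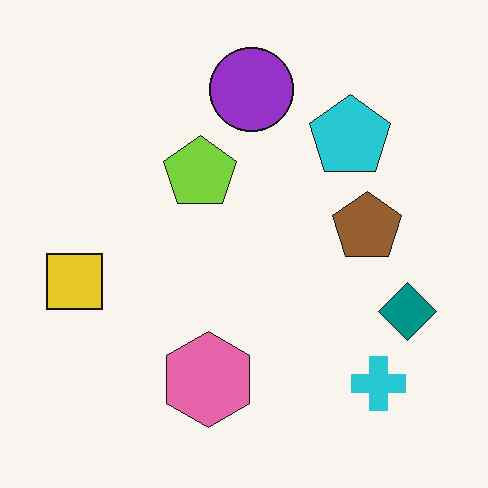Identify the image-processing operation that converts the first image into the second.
The transformation is: JPEG-compressed with visible artifacts.

Blocky 8×8 compression artifacts appear around shape edges and the flat background shows ringing — characteristic JPEG degradation.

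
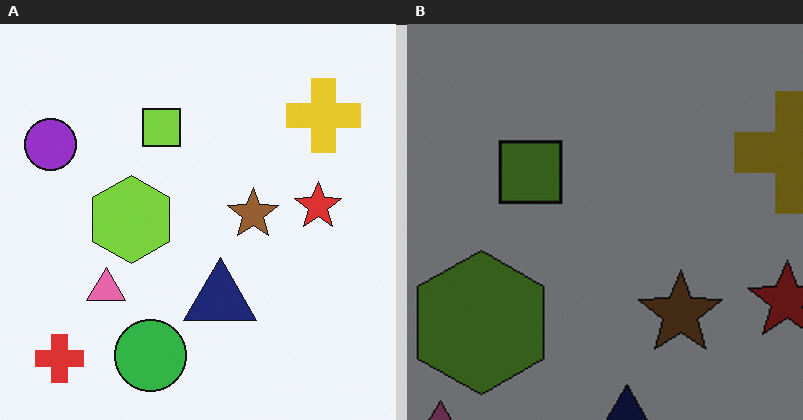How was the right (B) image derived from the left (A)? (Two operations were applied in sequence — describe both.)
The right (B) image is the left (A) darkened a lot, then cropped tightly and scaled back up.

Every pixel — background and shapes alike — is uniformly darkened. The visible shapes are larger and the field of view is narrower; shapes near the original edges may be partly or wholly outside the frame — a crop-and-rescale.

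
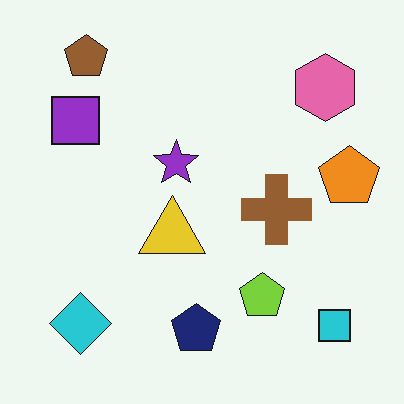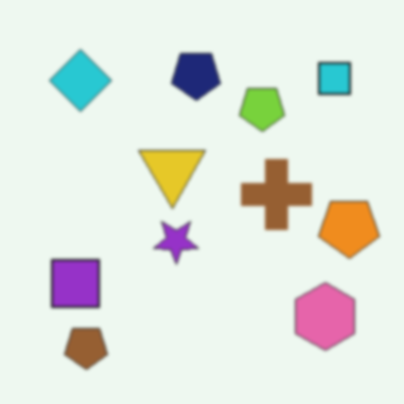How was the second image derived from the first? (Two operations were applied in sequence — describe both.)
It was flipped vertically (top ↔ bottom), then given a subtle gaussian blur.

The brown pentagon is in the top-left of the first image and the bottom-left of the second — shapes on opposite sides of the horizontal midline have swapped in a mirror flip. Shape edges and outlines are uniformly softened across the whole image.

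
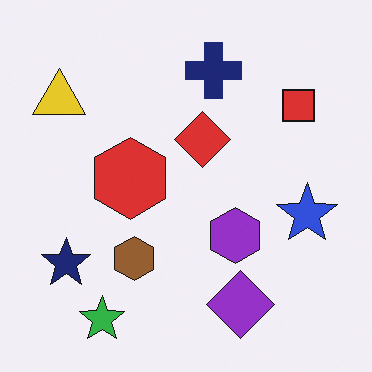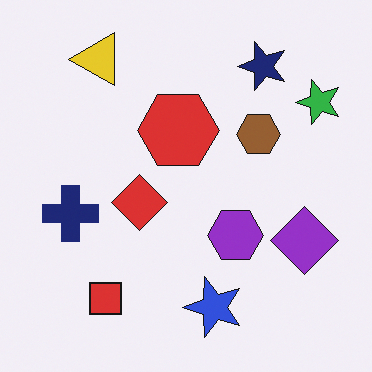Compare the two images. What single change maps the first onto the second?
This is the original image transposed (reflected across the top-left ↔ bottom-right diagonal).

Shapes have swapped their row and column positions — what was in the top-right is now in the bottom-left — a diagonal reflection.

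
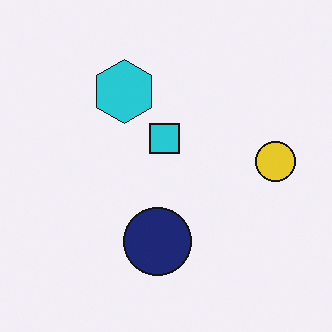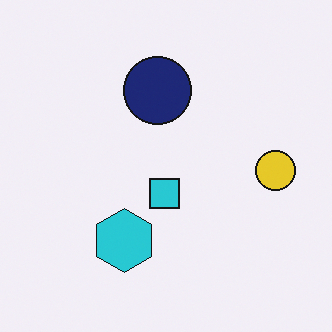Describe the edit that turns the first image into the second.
Flipped vertically (top ↔ bottom).

The cyan hexagon is in the top of the first image and the bottom of the second — shapes on opposite sides of the horizontal midline have swapped in a mirror flip.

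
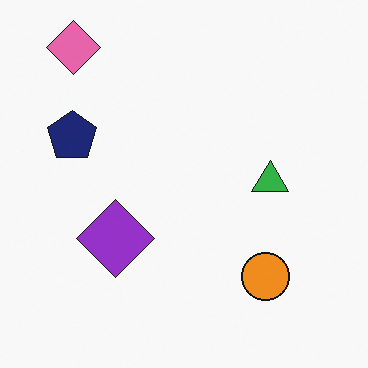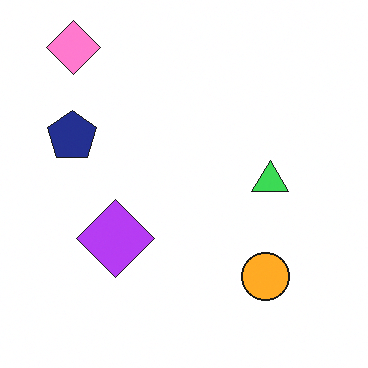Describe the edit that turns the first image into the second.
The second image is the first slightly brightened.

Every pixel — background and shapes alike — is uniformly brightened.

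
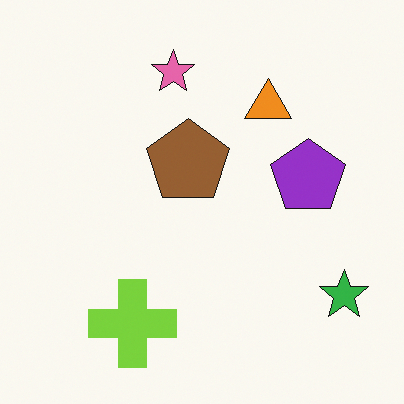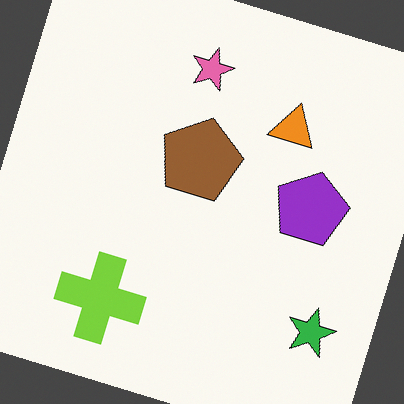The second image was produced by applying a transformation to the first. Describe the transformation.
Rotated clockwise by a moderate amount.

Every shape is tilted by the same angle and the image corners show triangular fill wedges — a whole-image rotation by a non-right angle.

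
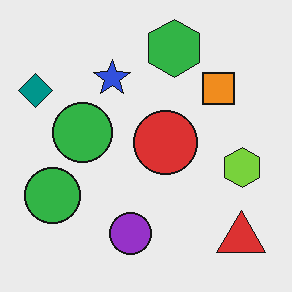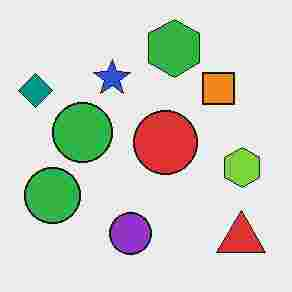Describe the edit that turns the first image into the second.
The image was degraded with heavy JPEG compression.

Blocky 8×8 compression artifacts appear around shape edges and the flat background shows ringing — characteristic JPEG degradation.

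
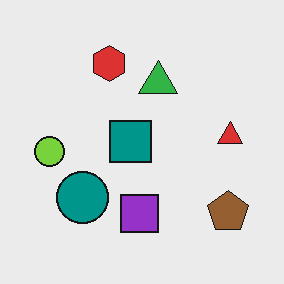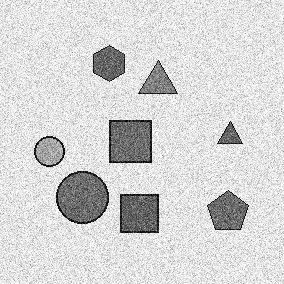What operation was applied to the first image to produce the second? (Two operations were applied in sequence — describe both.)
Degraded with heavy additive noise, then converted to grayscale.

Random speckle covers the whole image, including the flat background. All color is removed — every shape is now a shade of grey.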